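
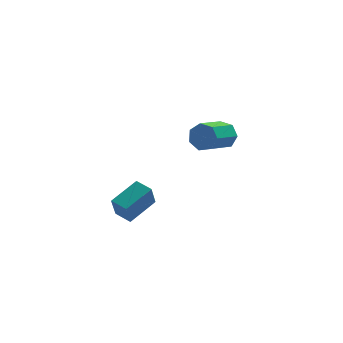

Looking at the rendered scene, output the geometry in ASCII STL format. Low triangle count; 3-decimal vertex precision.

solid 
facet normal -0.734 -0.551 -0.397
outer loop
vertex -3.93 -4.767 0.653
vertex -4.644 -3.972 0.869
vertex -3.655 -4.146 -0.719
endloop
endfacet
facet normal 0.656 -0.729 -0.198
outer loop
vertex -2.196 -3.048 0.071
vertex -3.93 -4.767 0.653
vertex -3.655 -4.146 -0.719
endloop
endfacet
facet normal -0.733 -0.552 -0.396
outer loop
vertex -3.655 -4.146 -0.719
vertex -4.644 -3.972 0.869
vertex -4.37 -3.352 -0.502
endloop
endfacet
facet normal 0.179 0.406 -0.896
outer loop
vertex -4.37 -3.352 -0.502
vertex -2.196 -3.048 0.071
vertex -3.655 -4.146 -0.719
endloop
endfacet
facet normal -0.180 -0.405 0.896
outer loop
vertex -3.93 -4.767 0.653
vertex -3.185 -2.874 1.659
vertex -4.644 -3.972 0.869
endloop
endfacet
facet normal 0.656 -0.729 -0.198
outer loop
vertex -2.47 -3.668 1.442
vertex -3.93 -4.767 0.653
vertex -2.196 -3.048 0.071
endloop
endfacet
facet normal -0.179 -0.406 0.896
outer loop
vertex -2.47 -3.668 1.442
vertex -3.185 -2.874 1.659
vertex -3.93 -4.767 0.653
endloop
endfacet
facet normal -0.656 0.729 0.198
outer loop
vertex -4.644 -3.972 0.869
vertex -3.185 -2.874 1.659
vertex -4.37 -3.352 -0.502
endloop
endfacet
facet normal 0.180 0.405 -0.897
outer loop
vertex -2.91 -2.253 0.287
vertex -2.196 -3.048 0.071
vertex -4.37 -3.352 -0.502
endloop
endfacet
facet normal -0.656 0.729 0.198
outer loop
vertex -4.37 -3.352 -0.502
vertex -3.185 -2.874 1.659
vertex -2.91 -2.253 0.287
endloop
endfacet
facet normal 0.734 0.552 0.396
outer loop
vertex -2.91 -2.253 0.287
vertex -2.47 -3.668 1.442
vertex -2.196 -3.048 0.071
endloop
endfacet
facet normal 0.733 0.552 0.397
outer loop
vertex -3.185 -2.874 1.659
vertex -2.47 -3.668 1.442
vertex -2.91 -2.253 0.287
endloop
endfacet
facet normal 0.659 0.682 -0.319
outer loop
vertex 2.98 3.62 2.128
vertex 2.455 3.739 1.298
vertex 2.369 4.224 2.157
endloop
endfacet
facet normal 0.248 0.205 0.947
outer loop
vertex 2.98 3.62 2.128
vertex 2.369 4.224 2.157
vertex 1.611 2.202 2.793
endloop
endfacet
facet normal 0.247 0.205 0.947
outer loop
vertex 1.611 2.202 2.793
vertex 2.369 4.224 2.157
vertex 1.0 2.806 2.821
endloop
endfacet
facet normal -0.659 -0.681 0.319
outer loop
vertex 1.611 2.202 2.793
vertex 1.0 2.806 2.821
vertex 1.085 2.321 1.962
endloop
endfacet
facet normal 0.658 0.682 -0.319
outer loop
vertex 2.369 4.224 2.157
vertex 2.455 3.739 1.298
vertex 1.823 4.462 1.539
endloop
endfacet
facet normal -0.402 0.677 0.616
outer loop
vertex 2.369 4.224 2.157
vertex 1.823 4.462 1.539
vertex 1.0 2.806 2.821
endloop
endfacet
facet normal -0.402 0.677 0.616
outer loop
vertex 1.0 2.806 2.821
vertex 1.823 4.462 1.539
vertex 0.454 3.044 2.203
endloop
endfacet
facet normal -0.659 -0.681 0.319
outer loop
vertex 1.0 2.806 2.821
vertex 0.454 3.044 2.203
vertex 1.085 2.321 1.962
endloop
endfacet
facet normal 0.658 0.682 -0.319
outer loop
vertex 1.823 4.462 1.539
vertex 2.455 3.739 1.298
vertex 1.752 4.156 0.739
endloop
endfacet
facet normal -0.748 0.639 -0.178
outer loop
vertex 1.823 4.462 1.539
vertex 1.752 4.156 0.739
vertex 0.454 3.044 2.203
endloop
endfacet
facet normal -0.748 0.639 -0.178
outer loop
vertex 0.454 3.044 2.203
vertex 1.752 4.156 0.739
vertex 0.383 2.738 1.403
endloop
endfacet
facet normal -0.659 -0.681 0.319
outer loop
vertex 0.454 3.044 2.203
vertex 0.383 2.738 1.403
vertex 1.085 2.321 1.962
endloop
endfacet
facet normal 0.658 0.682 -0.319
outer loop
vertex 1.752 4.156 0.739
vertex 2.455 3.739 1.298
vertex 2.21 3.536 0.36
endloop
endfacet
facet normal -0.531 0.120 -0.839
outer loop
vertex 1.752 4.156 0.739
vertex 2.21 3.536 0.36
vertex 0.383 2.738 1.403
endloop
endfacet
facet normal -0.531 0.119 -0.839
outer loop
vertex 0.383 2.738 1.403
vertex 2.21 3.536 0.36
vertex 0.841 2.118 1.025
endloop
endfacet
facet normal -0.659 -0.681 0.319
outer loop
vertex 0.383 2.738 1.403
vertex 0.841 2.118 1.025
vertex 1.085 2.321 1.962
endloop
endfacet
facet normal 0.658 0.681 -0.319
outer loop
vertex 2.21 3.536 0.36
vertex 2.455 3.739 1.298
vertex 2.852 3.069 0.687
endloop
endfacet
facet normal 0.086 -0.490 -0.868
outer loop
vertex 2.21 3.536 0.36
vertex 2.852 3.069 0.687
vertex 0.841 2.118 1.025
endloop
endfacet
facet normal 0.086 -0.490 -0.868
outer loop
vertex 0.841 2.118 1.025
vertex 2.852 3.069 0.687
vertex 1.483 1.651 1.352
endloop
endfacet
facet normal -0.658 -0.682 0.319
outer loop
vertex 0.841 2.118 1.025
vertex 1.483 1.651 1.352
vertex 1.085 2.321 1.962
endloop
endfacet
facet normal 0.659 0.681 -0.319
outer loop
vertex 2.852 3.069 0.687
vertex 2.455 3.739 1.298
vertex 3.195 3.106 1.474
endloop
endfacet
facet normal 0.638 -0.730 -0.244
outer loop
vertex 2.852 3.069 0.687
vertex 3.195 3.106 1.474
vertex 1.483 1.651 1.352
endloop
endfacet
facet normal 0.638 -0.730 -0.244
outer loop
vertex 1.483 1.651 1.352
vertex 3.195 3.106 1.474
vertex 1.826 1.688 2.139
endloop
endfacet
facet normal -0.658 -0.682 0.319
outer loop
vertex 1.483 1.651 1.352
vertex 1.826 1.688 2.139
vertex 1.085 2.321 1.962
endloop
endfacet
facet normal 0.659 0.681 -0.319
outer loop
vertex 3.195 3.106 1.474
vertex 2.455 3.739 1.298
vertex 2.98 3.62 2.128
endloop
endfacet
facet normal 0.710 -0.421 0.564
outer loop
vertex 3.195 3.106 1.474
vertex 2.98 3.62 2.128
vertex 1.826 1.688 2.139
endloop
endfacet
facet normal 0.710 -0.421 0.564
outer loop
vertex 1.826 1.688 2.139
vertex 2.98 3.62 2.128
vertex 1.611 2.202 2.793
endloop
endfacet
facet normal -0.658 -0.682 0.319
outer loop
vertex 1.826 1.688 2.139
vertex 1.611 2.202 2.793
vertex 1.085 2.321 1.962
endloop
endfacet

endsolid


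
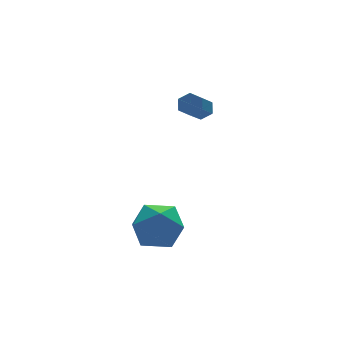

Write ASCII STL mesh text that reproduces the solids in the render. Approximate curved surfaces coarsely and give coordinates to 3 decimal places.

solid 
facet normal -0.617 -0.569 0.544
outer loop
vertex -2.156 -0.847 -2.141
vertex -1.558 -1.882 -2.546
vertex -1.17 -1.299 -1.496
endloop
endfacet
facet normal -0.524 0.070 0.849
outer loop
vertex -2.156 -0.847 -2.141
vertex -1.17 -1.299 -1.496
vertex -1.292 -0.056 -1.673
endloop
endfacet
facet normal -0.728 0.569 0.383
outer loop
vertex -2.156 -0.847 -2.141
vertex -1.292 -0.056 -1.673
vertex -1.756 0.13 -2.832
endloop
endfacet
facet normal -0.948 0.239 -0.211
outer loop
vertex -2.156 -0.847 -2.141
vertex -1.756 0.13 -2.832
vertex -1.92 -0.999 -3.371
endloop
endfacet
facet normal -0.879 -0.464 -0.111
outer loop
vertex -2.156 -0.847 -2.141
vertex -1.92 -0.999 -3.371
vertex -1.558 -1.882 -2.546
endloop
endfacet
facet normal 0.175 0.156 0.972
outer loop
vertex -1.292 -0.056 -1.673
vertex -1.17 -1.299 -1.496
vertex -0.16 -0.601 -1.789
endloop
endfacet
facet normal 0.024 -0.878 0.479
outer loop
vertex -1.17 -1.299 -1.496
vertex -1.558 -1.882 -2.546
vertex -0.324 -1.73 -2.328
endloop
endfacet
facet normal -0.400 -0.708 -0.582
outer loop
vertex -1.558 -1.882 -2.546
vertex -1.92 -0.999 -3.371
vertex -0.788 -1.544 -3.487
endloop
endfacet
facet normal -0.512 0.429 -0.744
outer loop
vertex -1.92 -0.999 -3.371
vertex -1.756 0.13 -2.832
vertex -0.91 -0.301 -3.664
endloop
endfacet
facet normal -0.157 0.963 0.217
outer loop
vertex -1.756 0.13 -2.832
vertex -1.292 -0.056 -1.673
vertex -0.522 0.282 -2.614
endloop
endfacet
facet normal 0.948 -0.239 0.211
outer loop
vertex 0.076 -0.753 -3.019
vertex -0.16 -0.601 -1.789
vertex -0.324 -1.73 -2.328
endloop
endfacet
facet normal 0.728 -0.569 -0.383
outer loop
vertex 0.076 -0.753 -3.019
vertex -0.324 -1.73 -2.328
vertex -0.788 -1.544 -3.487
endloop
endfacet
facet normal 0.524 -0.070 -0.849
outer loop
vertex 0.076 -0.753 -3.019
vertex -0.788 -1.544 -3.487
vertex -0.91 -0.301 -3.664
endloop
endfacet
facet normal 0.617 0.569 -0.544
outer loop
vertex 0.076 -0.753 -3.019
vertex -0.91 -0.301 -3.664
vertex -0.522 0.282 -2.614
endloop
endfacet
facet normal 0.879 0.464 0.111
outer loop
vertex 0.076 -0.753 -3.019
vertex -0.522 0.282 -2.614
vertex -0.16 -0.601 -1.789
endloop
endfacet
facet normal 0.512 -0.429 0.744
outer loop
vertex -0.324 -1.73 -2.328
vertex -0.16 -0.601 -1.789
vertex -1.17 -1.299 -1.496
endloop
endfacet
facet normal 0.157 -0.963 -0.217
outer loop
vertex -0.788 -1.544 -3.487
vertex -0.324 -1.73 -2.328
vertex -1.558 -1.882 -2.546
endloop
endfacet
facet normal -0.175 -0.156 -0.972
outer loop
vertex -0.91 -0.301 -3.664
vertex -0.788 -1.544 -3.487
vertex -1.92 -0.999 -3.371
endloop
endfacet
facet normal -0.024 0.878 -0.479
outer loop
vertex -0.522 0.282 -2.614
vertex -0.91 -0.301 -3.664
vertex -1.756 0.13 -2.832
endloop
endfacet
facet normal 0.400 0.708 0.582
outer loop
vertex -0.16 -0.601 -1.789
vertex -0.522 0.282 -2.614
vertex -1.292 -0.056 -1.673
endloop
endfacet
facet normal 0.580 0.570 -0.583
outer loop
vertex 2.916 1.966 1.587
vertex 2.6 2.441 1.737
vertex 3.072 2.287 2.056
endloop
endfacet
facet normal 0.770 -0.616 0.165
outer loop
vertex 2.916 1.966 1.587
vertex 3.072 2.287 2.056
vertex 1.895 0.964 2.612
endloop
endfacet
facet normal 0.770 -0.616 0.165
outer loop
vertex 1.895 0.964 2.612
vertex 3.072 2.287 2.056
vertex 2.051 1.285 3.082
endloop
endfacet
facet normal -0.580 -0.570 0.582
outer loop
vertex 1.895 0.964 2.612
vertex 2.051 1.285 3.082
vertex 1.58 1.439 2.763
endloop
endfacet
facet normal 0.580 0.570 -0.583
outer loop
vertex 3.072 2.287 2.056
vertex 2.6 2.441 1.737
vertex 2.757 2.762 2.207
endloop
endfacet
facet normal 0.615 0.163 0.771
outer loop
vertex 3.072 2.287 2.056
vertex 2.757 2.762 2.207
vertex 2.051 1.285 3.082
endloop
endfacet
facet normal 0.614 0.164 0.772
outer loop
vertex 2.051 1.285 3.082
vertex 2.757 2.762 2.207
vertex 1.736 1.76 3.232
endloop
endfacet
facet normal -0.581 -0.569 0.582
outer loop
vertex 2.051 1.285 3.082
vertex 1.736 1.76 3.232
vertex 1.58 1.439 2.763
endloop
endfacet
facet normal 0.580 0.570 -0.583
outer loop
vertex 2.757 2.762 2.207
vertex 2.6 2.441 1.737
vertex 2.285 2.916 1.888
endloop
endfacet
facet normal -0.156 0.779 0.607
outer loop
vertex 2.757 2.762 2.207
vertex 2.285 2.916 1.888
vertex 1.736 1.76 3.232
endloop
endfacet
facet normal -0.156 0.779 0.607
outer loop
vertex 1.736 1.76 3.232
vertex 2.285 2.916 1.888
vertex 1.264 1.914 2.913
endloop
endfacet
facet normal -0.580 -0.570 0.583
outer loop
vertex 1.736 1.76 3.232
vertex 1.264 1.914 2.913
vertex 1.58 1.439 2.763
endloop
endfacet
facet normal 0.580 0.570 -0.582
outer loop
vertex 2.285 2.916 1.888
vertex 2.6 2.441 1.737
vertex 2.129 2.595 1.418
endloop
endfacet
facet normal -0.770 0.616 -0.165
outer loop
vertex 2.285 2.916 1.888
vertex 2.129 2.595 1.418
vertex 1.264 1.914 2.913
endloop
endfacet
facet normal -0.770 0.616 -0.165
outer loop
vertex 1.264 1.914 2.913
vertex 2.129 2.595 1.418
vertex 1.108 1.593 2.444
endloop
endfacet
facet normal -0.580 -0.570 0.583
outer loop
vertex 1.264 1.914 2.913
vertex 1.108 1.593 2.444
vertex 1.58 1.439 2.763
endloop
endfacet
facet normal 0.581 0.569 -0.582
outer loop
vertex 2.129 2.595 1.418
vertex 2.6 2.441 1.737
vertex 2.444 2.12 1.268
endloop
endfacet
facet normal -0.615 -0.164 -0.772
outer loop
vertex 2.129 2.595 1.418
vertex 2.444 2.12 1.268
vertex 1.108 1.593 2.444
endloop
endfacet
facet normal -0.615 -0.163 -0.772
outer loop
vertex 1.108 1.593 2.444
vertex 2.444 2.12 1.268
vertex 1.423 1.118 2.293
endloop
endfacet
facet normal -0.580 -0.570 0.583
outer loop
vertex 1.108 1.593 2.444
vertex 1.423 1.118 2.293
vertex 1.58 1.439 2.763
endloop
endfacet
facet normal 0.580 0.570 -0.583
outer loop
vertex 2.444 2.12 1.268
vertex 2.6 2.441 1.737
vertex 2.916 1.966 1.587
endloop
endfacet
facet normal 0.156 -0.779 -0.607
outer loop
vertex 2.444 2.12 1.268
vertex 2.916 1.966 1.587
vertex 1.423 1.118 2.293
endloop
endfacet
facet normal 0.156 -0.779 -0.607
outer loop
vertex 1.423 1.118 2.293
vertex 2.916 1.966 1.587
vertex 1.895 0.964 2.612
endloop
endfacet
facet normal -0.580 -0.570 0.583
outer loop
vertex 1.423 1.118 2.293
vertex 1.895 0.964 2.612
vertex 1.58 1.439 2.763
endloop
endfacet

endsolid


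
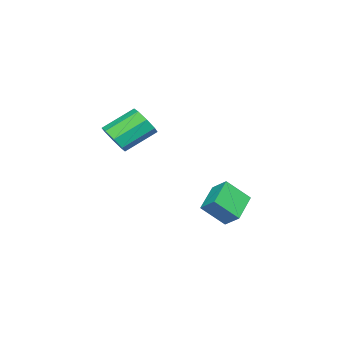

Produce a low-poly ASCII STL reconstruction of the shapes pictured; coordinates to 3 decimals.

solid 
facet normal 0.651 -0.531 -0.542
outer loop
vertex 4.371 -4.095 4.168
vertex 3.831 -3.992 3.418
vertex 4.534 -3.513 3.793
endloop
endfacet
facet normal 0.724 0.219 0.654
outer loop
vertex 4.371 -4.095 4.168
vertex 4.534 -3.513 3.793
vertex 3.07 -3.03 5.252
endloop
endfacet
facet normal 0.724 0.220 0.654
outer loop
vertex 3.07 -3.03 5.252
vertex 4.534 -3.513 3.793
vertex 3.233 -2.448 4.876
endloop
endfacet
facet normal -0.651 0.532 0.542
outer loop
vertex 3.07 -3.03 5.252
vertex 3.233 -2.448 4.876
vertex 2.529 -2.928 4.502
endloop
endfacet
facet normal 0.651 -0.532 -0.542
outer loop
vertex 4.534 -3.513 3.793
vertex 3.831 -3.992 3.418
vertex 4.285 -3.212 3.198
endloop
endfacet
facet normal 0.674 0.733 0.089
outer loop
vertex 4.534 -3.513 3.793
vertex 4.285 -3.212 3.198
vertex 3.233 -2.448 4.876
endloop
endfacet
facet normal 0.674 0.733 0.089
outer loop
vertex 3.233 -2.448 4.876
vertex 4.285 -3.212 3.198
vertex 2.984 -2.147 4.281
endloop
endfacet
facet normal -0.651 0.532 0.542
outer loop
vertex 3.233 -2.448 4.876
vertex 2.984 -2.147 4.281
vertex 2.529 -2.928 4.502
endloop
endfacet
facet normal 0.651 -0.532 -0.542
outer loop
vertex 4.285 -3.212 3.198
vertex 3.831 -3.992 3.418
vertex 3.77 -3.368 2.732
endloop
endfacet
facet normal 0.230 0.818 -0.528
outer loop
vertex 4.285 -3.212 3.198
vertex 3.77 -3.368 2.732
vertex 2.984 -2.147 4.281
endloop
endfacet
facet normal 0.230 0.818 -0.528
outer loop
vertex 2.984 -2.147 4.281
vertex 3.77 -3.368 2.732
vertex 2.469 -2.303 3.815
endloop
endfacet
facet normal -0.651 0.532 0.541
outer loop
vertex 2.984 -2.147 4.281
vertex 2.469 -2.303 3.815
vertex 2.529 -2.928 4.502
endloop
endfacet
facet normal 0.651 -0.532 -0.542
outer loop
vertex 3.77 -3.368 2.732
vertex 3.831 -3.992 3.418
vertex 3.29 -3.89 2.668
endloop
endfacet
facet normal -0.349 0.424 -0.836
outer loop
vertex 3.77 -3.368 2.732
vertex 3.29 -3.89 2.668
vertex 2.469 -2.303 3.815
endloop
endfacet
facet normal -0.350 0.423 -0.836
outer loop
vertex 2.469 -2.303 3.815
vertex 3.29 -3.89 2.668
vertex 1.989 -2.825 3.752
endloop
endfacet
facet normal -0.650 0.533 0.541
outer loop
vertex 2.469 -2.303 3.815
vertex 1.989 -2.825 3.752
vertex 2.529 -2.928 4.502
endloop
endfacet
facet normal 0.651 -0.532 -0.542
outer loop
vertex 3.29 -3.89 2.668
vertex 3.831 -3.992 3.418
vertex 3.127 -4.472 3.044
endloop
endfacet
facet normal -0.724 -0.219 -0.654
outer loop
vertex 3.29 -3.89 2.668
vertex 3.127 -4.472 3.044
vertex 1.989 -2.825 3.752
endloop
endfacet
facet normal -0.724 -0.219 -0.654
outer loop
vertex 1.989 -2.825 3.752
vertex 3.127 -4.472 3.044
vertex 1.826 -3.407 4.127
endloop
endfacet
facet normal -0.651 0.531 0.542
outer loop
vertex 1.989 -2.825 3.752
vertex 1.826 -3.407 4.127
vertex 2.529 -2.928 4.502
endloop
endfacet
facet normal 0.651 -0.532 -0.542
outer loop
vertex 3.127 -4.472 3.044
vertex 3.831 -3.992 3.418
vertex 3.376 -4.773 3.639
endloop
endfacet
facet normal -0.674 -0.733 -0.089
outer loop
vertex 3.127 -4.472 3.044
vertex 3.376 -4.773 3.639
vertex 1.826 -3.407 4.127
endloop
endfacet
facet normal -0.674 -0.733 -0.089
outer loop
vertex 1.826 -3.407 4.127
vertex 3.376 -4.773 3.639
vertex 2.075 -3.708 4.722
endloop
endfacet
facet normal -0.651 0.532 0.542
outer loop
vertex 1.826 -3.407 4.127
vertex 2.075 -3.708 4.722
vertex 2.529 -2.928 4.502
endloop
endfacet
facet normal 0.651 -0.532 -0.541
outer loop
vertex 3.376 -4.773 3.639
vertex 3.831 -3.992 3.418
vertex 3.891 -4.617 4.105
endloop
endfacet
facet normal -0.230 -0.818 0.528
outer loop
vertex 3.376 -4.773 3.639
vertex 3.891 -4.617 4.105
vertex 2.075 -3.708 4.722
endloop
endfacet
facet normal -0.230 -0.818 0.528
outer loop
vertex 2.075 -3.708 4.722
vertex 3.891 -4.617 4.105
vertex 2.59 -3.552 5.188
endloop
endfacet
facet normal -0.651 0.532 0.542
outer loop
vertex 2.075 -3.708 4.722
vertex 2.59 -3.552 5.188
vertex 2.529 -2.928 4.502
endloop
endfacet
facet normal 0.650 -0.533 -0.541
outer loop
vertex 3.891 -4.617 4.105
vertex 3.831 -3.992 3.418
vertex 4.371 -4.095 4.168
endloop
endfacet
facet normal 0.350 -0.423 0.836
outer loop
vertex 3.891 -4.617 4.105
vertex 4.371 -4.095 4.168
vertex 2.59 -3.552 5.188
endloop
endfacet
facet normal 0.349 -0.424 0.836
outer loop
vertex 2.59 -3.552 5.188
vertex 4.371 -4.095 4.168
vertex 3.07 -3.03 5.252
endloop
endfacet
facet normal -0.651 0.532 0.542
outer loop
vertex 2.59 -3.552 5.188
vertex 3.07 -3.03 5.252
vertex 2.529 -2.928 4.502
endloop
endfacet
facet normal -0.914 -0.136 0.383
outer loop
vertex -0.966 -0.318 -0.459
vertex -1.619 0.747 -1.641
vertex -1.13 -1.2 -1.163
endloop
endfacet
facet normal 0.380 -0.619 0.687
outer loop
vertex 0.579 -0.947 -1.879
vertex -0.966 -0.318 -0.459
vertex -1.13 -1.2 -1.163
endloop
endfacet
facet normal -0.914 -0.136 0.383
outer loop
vertex -1.13 -1.2 -1.163
vertex -1.619 0.747 -1.641
vertex -1.783 -0.135 -2.345
endloop
endfacet
facet normal -0.144 -0.773 -0.617
outer loop
vertex -1.783 -0.135 -2.345
vertex 0.579 -0.947 -1.879
vertex -1.13 -1.2 -1.163
endloop
endfacet
facet normal 0.144 0.773 0.617
outer loop
vertex -0.966 -0.318 -0.459
vertex 0.09 1.0 -2.357
vertex -1.619 0.747 -1.641
endloop
endfacet
facet normal 0.380 -0.619 0.687
outer loop
vertex 0.743 -0.065 -1.175
vertex -0.966 -0.318 -0.459
vertex 0.579 -0.947 -1.879
endloop
endfacet
facet normal 0.144 0.773 0.617
outer loop
vertex 0.743 -0.065 -1.175
vertex 0.09 1.0 -2.357
vertex -0.966 -0.318 -0.459
endloop
endfacet
facet normal -0.380 0.619 -0.687
outer loop
vertex -1.619 0.747 -1.641
vertex 0.09 1.0 -2.357
vertex -1.783 -0.135 -2.345
endloop
endfacet
facet normal -0.144 -0.773 -0.617
outer loop
vertex -0.074 0.118 -3.061
vertex 0.579 -0.947 -1.879
vertex -1.783 -0.135 -2.345
endloop
endfacet
facet normal -0.380 0.619 -0.687
outer loop
vertex -1.783 -0.135 -2.345
vertex 0.09 1.0 -2.357
vertex -0.074 0.118 -3.061
endloop
endfacet
facet normal 0.914 0.136 -0.383
outer loop
vertex -0.074 0.118 -3.061
vertex 0.743 -0.065 -1.175
vertex 0.579 -0.947 -1.879
endloop
endfacet
facet normal 0.914 0.136 -0.383
outer loop
vertex 0.09 1.0 -2.357
vertex 0.743 -0.065 -1.175
vertex -0.074 0.118 -3.061
endloop
endfacet

endsolid


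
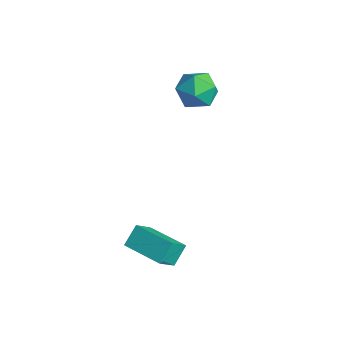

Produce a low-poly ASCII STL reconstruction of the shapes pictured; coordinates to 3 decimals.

solid 
facet normal 0.250 0.918 0.309
outer loop
vertex -3.228 4.417 1.612
vertex -3.833 4.263 2.56
vertex -2.735 3.973 2.533
endloop
endfacet
facet normal 0.763 0.638 -0.101
outer loop
vertex -3.228 4.417 1.612
vertex -2.735 3.973 2.533
vertex -2.511 3.543 1.506
endloop
endfacet
facet normal 0.477 0.481 -0.735
outer loop
vertex -3.228 4.417 1.612
vertex -2.511 3.543 1.506
vertex -3.47 3.567 0.899
endloop
endfacet
facet normal -0.211 0.663 -0.718
outer loop
vertex -3.228 4.417 1.612
vertex -3.47 3.567 0.899
vertex -4.287 4.012 1.55
endloop
endfacet
facet normal -0.352 0.933 -0.073
outer loop
vertex -3.228 4.417 1.612
vertex -4.287 4.012 1.55
vertex -3.833 4.263 2.56
endloop
endfacet
facet normal 0.979 0.028 0.202
outer loop
vertex -2.511 3.543 1.506
vertex -2.735 3.973 2.533
vertex -2.673 2.848 2.39
endloop
endfacet
facet normal 0.148 0.481 0.864
outer loop
vertex -2.735 3.973 2.533
vertex -3.833 4.263 2.56
vertex -3.49 3.293 3.041
endloop
endfacet
facet normal -0.827 0.506 0.246
outer loop
vertex -3.833 4.263 2.56
vertex -4.287 4.012 1.55
vertex -4.449 3.317 2.434
endloop
endfacet
facet normal -0.599 0.068 -0.798
outer loop
vertex -4.287 4.012 1.55
vertex -3.47 3.567 0.899
vertex -4.225 2.887 1.407
endloop
endfacet
facet normal 0.517 -0.227 -0.826
outer loop
vertex -3.47 3.567 0.899
vertex -2.511 3.543 1.506
vertex -3.127 2.597 1.38
endloop
endfacet
facet normal 0.211 -0.663 0.718
outer loop
vertex -3.732 2.443 2.328
vertex -2.673 2.848 2.39
vertex -3.49 3.293 3.041
endloop
endfacet
facet normal -0.477 -0.481 0.735
outer loop
vertex -3.732 2.443 2.328
vertex -3.49 3.293 3.041
vertex -4.449 3.317 2.434
endloop
endfacet
facet normal -0.763 -0.638 0.101
outer loop
vertex -3.732 2.443 2.328
vertex -4.449 3.317 2.434
vertex -4.225 2.887 1.407
endloop
endfacet
facet normal -0.250 -0.918 -0.309
outer loop
vertex -3.732 2.443 2.328
vertex -4.225 2.887 1.407
vertex -3.127 2.597 1.38
endloop
endfacet
facet normal 0.352 -0.933 0.073
outer loop
vertex -3.732 2.443 2.328
vertex -3.127 2.597 1.38
vertex -2.673 2.848 2.39
endloop
endfacet
facet normal 0.599 -0.068 0.798
outer loop
vertex -3.49 3.293 3.041
vertex -2.673 2.848 2.39
vertex -2.735 3.973 2.533
endloop
endfacet
facet normal -0.517 0.227 0.826
outer loop
vertex -4.449 3.317 2.434
vertex -3.49 3.293 3.041
vertex -3.833 4.263 2.56
endloop
endfacet
facet normal -0.979 -0.028 -0.202
outer loop
vertex -4.225 2.887 1.407
vertex -4.449 3.317 2.434
vertex -4.287 4.012 1.55
endloop
endfacet
facet normal -0.148 -0.481 -0.864
outer loop
vertex -3.127 2.597 1.38
vertex -4.225 2.887 1.407
vertex -3.47 3.567 0.899
endloop
endfacet
facet normal 0.827 -0.506 -0.246
outer loop
vertex -2.673 2.848 2.39
vertex -3.127 2.597 1.38
vertex -2.511 3.543 1.506
endloop
endfacet
facet normal -0.937 -0.349 0.013
outer loop
vertex 1.068 -3.01 -2.371
vertex 0.796 -2.25 -1.566
vertex 0.708 -2.08 -3.369
endloop
endfacet
facet normal 0.238 -0.666 -0.707
outer loop
vertex 2.564 -1.39 -3.394
vertex 1.068 -3.01 -2.371
vertex 0.708 -2.08 -3.369
endloop
endfacet
facet normal -0.937 -0.348 0.013
outer loop
vertex 0.708 -2.08 -3.369
vertex 0.796 -2.25 -1.566
vertex 0.437 -1.32 -2.563
endloop
endfacet
facet normal -0.255 0.659 -0.707
outer loop
vertex 0.437 -1.32 -2.563
vertex 2.564 -1.39 -3.394
vertex 0.708 -2.08 -3.369
endloop
endfacet
facet normal 0.254 -0.659 0.708
outer loop
vertex 1.068 -3.01 -2.371
vertex 2.652 -1.56 -1.591
vertex 0.796 -2.25 -1.566
endloop
endfacet
facet normal 0.238 -0.666 -0.707
outer loop
vertex 2.923 -2.32 -2.397
vertex 1.068 -3.01 -2.371
vertex 2.564 -1.39 -3.394
endloop
endfacet
facet normal 0.255 -0.659 0.707
outer loop
vertex 2.923 -2.32 -2.397
vertex 2.652 -1.56 -1.591
vertex 1.068 -3.01 -2.371
endloop
endfacet
facet normal -0.238 0.666 0.707
outer loop
vertex 0.796 -2.25 -1.566
vertex 2.652 -1.56 -1.591
vertex 0.437 -1.32 -2.563
endloop
endfacet
facet normal -0.255 0.659 -0.708
outer loop
vertex 2.292 -0.63 -2.589
vertex 2.564 -1.39 -3.394
vertex 0.437 -1.32 -2.563
endloop
endfacet
facet normal -0.238 0.666 0.707
outer loop
vertex 0.437 -1.32 -2.563
vertex 2.652 -1.56 -1.591
vertex 2.292 -0.63 -2.589
endloop
endfacet
facet normal 0.937 0.349 -0.012
outer loop
vertex 2.292 -0.63 -2.589
vertex 2.923 -2.32 -2.397
vertex 2.564 -1.39 -3.394
endloop
endfacet
facet normal 0.937 0.348 -0.013
outer loop
vertex 2.652 -1.56 -1.591
vertex 2.923 -2.32 -2.397
vertex 2.292 -0.63 -2.589
endloop
endfacet

endsolid


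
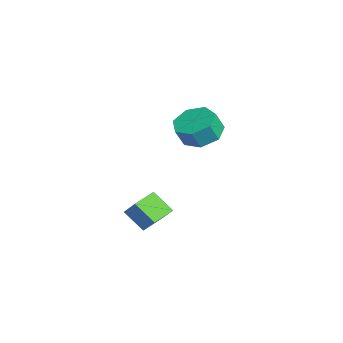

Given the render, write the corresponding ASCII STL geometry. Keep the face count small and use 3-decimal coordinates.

solid 
facet normal -0.176 0.417 -0.892
outer loop
vertex -2.014 0.753 -2.418
vertex -2.991 1.088 -2.068
vertex -2.035 1.608 -2.014
endloop
endfacet
facet normal 0.984 0.095 -0.150
outer loop
vertex -2.014 0.753 -2.418
vertex -2.035 1.608 -2.014
vertex -1.813 0.278 -1.402
endloop
endfacet
facet normal 0.984 0.095 -0.151
outer loop
vertex -1.813 0.278 -1.402
vertex -2.035 1.608 -2.014
vertex -1.833 1.133 -0.998
endloop
endfacet
facet normal 0.177 -0.417 0.891
outer loop
vertex -1.813 0.278 -1.402
vertex -1.833 1.133 -0.998
vertex -2.789 0.612 -1.052
endloop
endfacet
facet normal -0.176 0.417 -0.892
outer loop
vertex -2.035 1.608 -2.014
vertex -2.991 1.088 -2.068
vertex -2.775 2.071 -1.651
endloop
endfacet
facet normal 0.597 0.766 0.239
outer loop
vertex -2.035 1.608 -2.014
vertex -2.775 2.071 -1.651
vertex -1.833 1.133 -0.998
endloop
endfacet
facet normal 0.597 0.766 0.239
outer loop
vertex -1.833 1.133 -0.998
vertex -2.775 2.071 -1.651
vertex -2.573 1.596 -0.635
endloop
endfacet
facet normal 0.177 -0.417 0.892
outer loop
vertex -1.833 1.133 -0.998
vertex -2.573 1.596 -0.635
vertex -2.789 0.612 -1.052
endloop
endfacet
facet normal -0.176 0.417 -0.892
outer loop
vertex -2.775 2.071 -1.651
vertex -2.991 1.088 -2.068
vertex -3.678 1.794 -1.602
endloop
endfacet
facet normal -0.240 0.860 0.450
outer loop
vertex -2.775 2.071 -1.651
vertex -3.678 1.794 -1.602
vertex -2.573 1.596 -0.635
endloop
endfacet
facet normal -0.240 0.860 0.450
outer loop
vertex -2.573 1.596 -0.635
vertex -3.678 1.794 -1.602
vertex -3.476 1.318 -0.585
endloop
endfacet
facet normal 0.178 -0.417 0.891
outer loop
vertex -2.573 1.596 -0.635
vertex -3.476 1.318 -0.585
vertex -2.789 0.612 -1.052
endloop
endfacet
facet normal -0.177 0.417 -0.892
outer loop
vertex -3.678 1.794 -1.602
vertex -2.991 1.088 -2.068
vertex -4.063 0.984 -1.904
endloop
endfacet
facet normal -0.896 0.306 0.321
outer loop
vertex -3.678 1.794 -1.602
vertex -4.063 0.984 -1.904
vertex -3.476 1.318 -0.585
endloop
endfacet
facet normal -0.896 0.308 0.321
outer loop
vertex -3.476 1.318 -0.585
vertex -4.063 0.984 -1.904
vertex -3.862 0.509 -0.887
endloop
endfacet
facet normal 0.177 -0.417 0.891
outer loop
vertex -3.476 1.318 -0.585
vertex -3.862 0.509 -0.887
vertex -2.789 0.612 -1.052
endloop
endfacet
facet normal -0.177 0.417 -0.891
outer loop
vertex -4.063 0.984 -1.904
vertex -2.991 1.088 -2.068
vertex -3.641 0.253 -2.33
endloop
endfacet
facet normal -0.877 -0.477 -0.050
outer loop
vertex -4.063 0.984 -1.904
vertex -3.641 0.253 -2.33
vertex -3.862 0.509 -0.887
endloop
endfacet
facet normal -0.877 -0.477 -0.050
outer loop
vertex -3.862 0.509 -0.887
vertex -3.641 0.253 -2.33
vertex -3.44 -0.222 -1.313
endloop
endfacet
facet normal 0.177 -0.417 0.891
outer loop
vertex -3.862 0.509 -0.887
vertex -3.44 -0.222 -1.313
vertex -2.789 0.612 -1.052
endloop
endfacet
facet normal -0.177 0.417 -0.891
outer loop
vertex -3.641 0.253 -2.33
vertex -2.991 1.088 -2.068
vertex -2.729 0.15 -2.559
endloop
endfacet
facet normal -0.198 -0.903 -0.382
outer loop
vertex -3.641 0.253 -2.33
vertex -2.729 0.15 -2.559
vertex -3.44 -0.222 -1.313
endloop
endfacet
facet normal -0.198 -0.903 -0.382
outer loop
vertex -3.44 -0.222 -1.313
vertex -2.729 0.15 -2.559
vertex -2.528 -0.325 -1.542
endloop
endfacet
facet normal 0.177 -0.417 0.892
outer loop
vertex -3.44 -0.222 -1.313
vertex -2.528 -0.325 -1.542
vertex -2.789 0.612 -1.052
endloop
endfacet
facet normal -0.176 0.417 -0.891
outer loop
vertex -2.729 0.15 -2.559
vertex -2.991 1.088 -2.068
vertex -2.014 0.753 -2.418
endloop
endfacet
facet normal 0.631 -0.648 -0.427
outer loop
vertex -2.729 0.15 -2.559
vertex -2.014 0.753 -2.418
vertex -2.528 -0.325 -1.542
endloop
endfacet
facet normal 0.630 -0.648 -0.428
outer loop
vertex -2.528 -0.325 -1.542
vertex -2.014 0.753 -2.418
vertex -1.813 0.278 -1.402
endloop
endfacet
facet normal 0.177 -0.417 0.892
outer loop
vertex -2.528 -0.325 -1.542
vertex -1.813 0.278 -1.402
vertex -2.789 0.612 -1.052
endloop
endfacet
facet normal -0.544 -0.537 0.645
outer loop
vertex 2.723 -3.31 -2.884
vertex 1.963 -2.322 -2.703
vertex 2.064 -3.661 -3.732
endloop
endfacet
facet normal 0.603 -0.785 -0.144
outer loop
vertex 2.777 -2.958 -4.577
vertex 2.723 -3.31 -2.884
vertex 2.064 -3.661 -3.732
endloop
endfacet
facet normal -0.544 -0.537 0.645
outer loop
vertex 2.064 -3.661 -3.732
vertex 1.963 -2.322 -2.703
vertex 1.304 -2.673 -3.551
endloop
endfacet
facet normal -0.583 -0.311 -0.751
outer loop
vertex 1.304 -2.673 -3.551
vertex 2.777 -2.958 -4.577
vertex 2.064 -3.661 -3.732
endloop
endfacet
facet normal 0.583 0.311 0.751
outer loop
vertex 2.723 -3.31 -2.884
vertex 2.676 -1.619 -3.548
vertex 1.963 -2.322 -2.703
endloop
endfacet
facet normal 0.603 -0.785 -0.144
outer loop
vertex 3.436 -2.607 -3.729
vertex 2.723 -3.31 -2.884
vertex 2.777 -2.958 -4.577
endloop
endfacet
facet normal 0.583 0.311 0.751
outer loop
vertex 3.436 -2.607 -3.729
vertex 2.676 -1.619 -3.548
vertex 2.723 -3.31 -2.884
endloop
endfacet
facet normal -0.603 0.785 0.144
outer loop
vertex 1.963 -2.322 -2.703
vertex 2.676 -1.619 -3.548
vertex 1.304 -2.673 -3.551
endloop
endfacet
facet normal -0.583 -0.311 -0.751
outer loop
vertex 2.017 -1.97 -4.396
vertex 2.777 -2.958 -4.577
vertex 1.304 -2.673 -3.551
endloop
endfacet
facet normal -0.603 0.785 0.144
outer loop
vertex 1.304 -2.673 -3.551
vertex 2.676 -1.619 -3.548
vertex 2.017 -1.97 -4.396
endloop
endfacet
facet normal 0.544 0.537 -0.645
outer loop
vertex 2.017 -1.97 -4.396
vertex 3.436 -2.607 -3.729
vertex 2.777 -2.958 -4.577
endloop
endfacet
facet normal 0.544 0.537 -0.645
outer loop
vertex 2.676 -1.619 -3.548
vertex 3.436 -2.607 -3.729
vertex 2.017 -1.97 -4.396
endloop
endfacet

endsolid


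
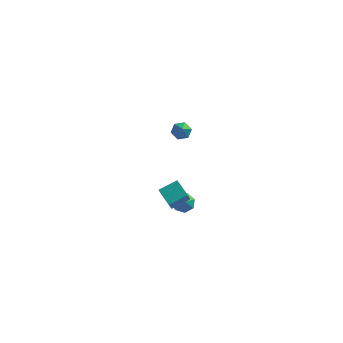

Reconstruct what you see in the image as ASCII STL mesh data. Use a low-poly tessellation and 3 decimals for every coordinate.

solid 
facet normal -0.192 0.639 -0.745
outer loop
vertex 1.449 2.671 -4.547
vertex 0.845 2.796 -4.284
vertex 1.425 3.109 -4.165
endloop
endfacet
facet normal 0.970 -0.127 0.206
outer loop
vertex 1.449 2.671 -4.547
vertex 1.425 3.109 -4.165
vertex 1.095 1.964 -3.316
endloop
endfacet
facet normal -0.193 0.640 -0.744
outer loop
vertex 1.425 3.109 -4.165
vertex 0.845 2.796 -4.284
vertex 0.965 3.311 -3.872
endloop
endfacet
facet normal 0.608 0.352 0.712
outer loop
vertex 1.425 3.109 -4.165
vertex 0.965 3.311 -3.872
vertex 1.095 1.964 -3.316
endloop
endfacet
facet normal -0.193 0.640 -0.744
outer loop
vertex 0.965 3.311 -3.872
vertex 0.845 2.796 -4.284
vertex 0.414 3.124 -3.89
endloop
endfacet
facet normal -0.154 0.364 0.919
outer loop
vertex 0.965 3.311 -3.872
vertex 0.414 3.124 -3.89
vertex 1.095 1.964 -3.316
endloop
endfacet
facet normal -0.193 0.640 -0.744
outer loop
vertex 0.414 3.124 -3.89
vertex 0.845 2.796 -4.284
vertex 0.188 2.691 -4.204
endloop
endfacet
facet normal -0.736 -0.101 0.669
outer loop
vertex 0.414 3.124 -3.89
vertex 0.188 2.691 -4.204
vertex 1.095 1.964 -3.316
endloop
endfacet
facet normal -0.193 0.639 -0.745
outer loop
vertex 0.188 2.691 -4.204
vertex 0.845 2.796 -4.284
vertex 0.457 2.336 -4.578
endloop
endfacet
facet normal -0.704 -0.693 0.152
outer loop
vertex 0.188 2.691 -4.204
vertex 0.457 2.336 -4.578
vertex 1.095 1.964 -3.316
endloop
endfacet
facet normal -0.193 0.639 -0.745
outer loop
vertex 0.457 2.336 -4.578
vertex 0.845 2.796 -4.284
vertex 1.018 2.327 -4.731
endloop
endfacet
facet normal -0.082 -0.966 -0.243
outer loop
vertex 0.457 2.336 -4.578
vertex 1.018 2.327 -4.731
vertex 1.095 1.964 -3.316
endloop
endfacet
facet normal -0.192 0.639 -0.745
outer loop
vertex 1.018 2.327 -4.731
vertex 0.845 2.796 -4.284
vertex 1.449 2.671 -4.547
endloop
endfacet
facet normal 0.664 -0.715 -0.219
outer loop
vertex 1.018 2.327 -4.731
vertex 1.449 2.671 -4.547
vertex 1.095 1.964 -3.316
endloop
endfacet
facet normal -0.760 -0.551 -0.346
outer loop
vertex 0.494 0.534 -2.225
vertex -0.254 1.274 -1.761
vertex 0.494 1.22 -3.318
endloop
endfacet
facet normal 0.650 -0.644 -0.404
outer loop
vertex 1.414 1.886 -2.899
vertex 0.494 0.534 -2.225
vertex 0.494 1.22 -3.318
endloop
endfacet
facet normal -0.760 -0.550 -0.346
outer loop
vertex 0.494 1.22 -3.318
vertex -0.254 1.274 -1.761
vertex -0.253 1.96 -2.853
endloop
endfacet
facet normal 0.000 0.532 -0.847
outer loop
vertex -0.253 1.96 -2.853
vertex 1.414 1.886 -2.899
vertex 0.494 1.22 -3.318
endloop
endfacet
facet normal -0.001 -0.532 0.847
outer loop
vertex 0.494 0.534 -2.225
vertex 0.666 1.94 -1.342
vertex -0.254 1.274 -1.761
endloop
endfacet
facet normal 0.650 -0.644 -0.404
outer loop
vertex 1.413 1.2 -1.807
vertex 0.494 0.534 -2.225
vertex 1.414 1.886 -2.899
endloop
endfacet
facet normal 0.000 -0.532 0.847
outer loop
vertex 1.413 1.2 -1.807
vertex 0.666 1.94 -1.342
vertex 0.494 0.534 -2.225
endloop
endfacet
facet normal -0.650 0.644 0.404
outer loop
vertex -0.254 1.274 -1.761
vertex 0.666 1.94 -1.342
vertex -0.253 1.96 -2.853
endloop
endfacet
facet normal 0.000 0.531 -0.847
outer loop
vertex 0.666 2.626 -2.435
vertex 1.414 1.886 -2.899
vertex -0.253 1.96 -2.853
endloop
endfacet
facet normal -0.650 0.644 0.404
outer loop
vertex -0.253 1.96 -2.853
vertex 0.666 1.94 -1.342
vertex 0.666 2.626 -2.435
endloop
endfacet
facet normal 0.760 0.550 0.347
outer loop
vertex 0.666 2.626 -2.435
vertex 1.413 1.2 -1.807
vertex 1.414 1.886 -2.899
endloop
endfacet
facet normal 0.760 0.550 0.345
outer loop
vertex 0.666 1.94 -1.342
vertex 1.413 1.2 -1.807
vertex 0.666 2.626 -2.435
endloop
endfacet
facet normal -0.170 0.642 -0.747
outer loop
vertex 1.455 2.005 3.425
vertex 0.916 1.798 3.37
vertex 1.02 2.242 3.728
endloop
endfacet
facet normal 0.662 0.423 0.619
outer loop
vertex 1.455 2.005 3.425
vertex 1.02 2.242 3.728
vertex 1.184 0.782 4.55
endloop
endfacet
facet normal -0.169 0.642 -0.748
outer loop
vertex 1.02 2.242 3.728
vertex 0.916 1.798 3.37
vertex 0.481 2.035 3.672
endloop
endfacet
facet normal -0.262 0.451 0.853
outer loop
vertex 1.02 2.242 3.728
vertex 0.481 2.035 3.672
vertex 1.184 0.782 4.55
endloop
endfacet
facet normal -0.169 0.642 -0.748
outer loop
vertex 0.481 2.035 3.672
vertex 0.916 1.798 3.37
vertex 0.377 1.591 3.314
endloop
endfacet
facet normal -0.872 -0.167 0.460
outer loop
vertex 0.481 2.035 3.672
vertex 0.377 1.591 3.314
vertex 1.184 0.782 4.55
endloop
endfacet
facet normal -0.169 0.643 -0.747
outer loop
vertex 0.377 1.591 3.314
vertex 0.916 1.798 3.37
vertex 0.811 1.354 3.012
endloop
endfacet
facet normal -0.559 -0.812 -0.166
outer loop
vertex 0.377 1.591 3.314
vertex 0.811 1.354 3.012
vertex 1.184 0.782 4.55
endloop
endfacet
facet normal -0.171 0.643 -0.747
outer loop
vertex 0.811 1.354 3.012
vertex 0.916 1.798 3.37
vertex 1.35 1.561 3.067
endloop
endfacet
facet normal 0.364 -0.841 -0.401
outer loop
vertex 0.811 1.354 3.012
vertex 1.35 1.561 3.067
vertex 1.184 0.782 4.55
endloop
endfacet
facet normal -0.171 0.643 -0.747
outer loop
vertex 1.35 1.561 3.067
vertex 0.916 1.798 3.37
vertex 1.455 2.005 3.425
endloop
endfacet
facet normal 0.975 -0.224 -0.008
outer loop
vertex 1.35 1.561 3.067
vertex 1.455 2.005 3.425
vertex 1.184 0.782 4.55
endloop
endfacet

endsolid


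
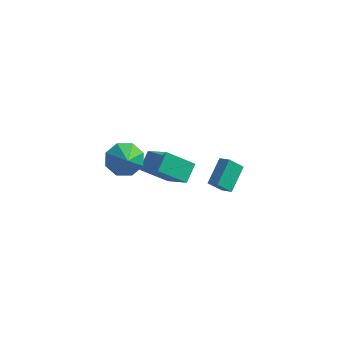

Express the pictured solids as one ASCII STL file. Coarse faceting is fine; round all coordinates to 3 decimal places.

solid 
facet normal -0.535 -0.457 0.711
outer loop
vertex 3.702 4.302 -1.598
vertex 2.975 4.56 -1.979
vertex 3.683 2.752 -2.608
endloop
endfacet
facet normal 0.845 -0.299 0.444
outer loop
vertex 4.325 3.3 -3.461
vertex 3.702 4.302 -1.598
vertex 3.683 2.752 -2.608
endloop
endfacet
facet normal -0.535 -0.457 0.711
outer loop
vertex 3.683 2.752 -2.608
vertex 2.975 4.56 -1.979
vertex 2.956 3.01 -2.989
endloop
endfacet
facet normal -0.011 -0.838 -0.546
outer loop
vertex 2.956 3.01 -2.989
vertex 4.325 3.3 -3.461
vertex 3.683 2.752 -2.608
endloop
endfacet
facet normal 0.011 0.838 0.546
outer loop
vertex 3.702 4.302 -1.598
vertex 3.617 5.108 -2.832
vertex 2.975 4.56 -1.979
endloop
endfacet
facet normal 0.845 -0.299 0.444
outer loop
vertex 4.344 4.85 -2.451
vertex 3.702 4.302 -1.598
vertex 4.325 3.3 -3.461
endloop
endfacet
facet normal 0.011 0.838 0.546
outer loop
vertex 4.344 4.85 -2.451
vertex 3.617 5.108 -2.832
vertex 3.702 4.302 -1.598
endloop
endfacet
facet normal -0.845 0.299 -0.444
outer loop
vertex 2.975 4.56 -1.979
vertex 3.617 5.108 -2.832
vertex 2.956 3.01 -2.989
endloop
endfacet
facet normal -0.011 -0.838 -0.546
outer loop
vertex 3.598 3.558 -3.842
vertex 4.325 3.3 -3.461
vertex 2.956 3.01 -2.989
endloop
endfacet
facet normal -0.845 0.299 -0.444
outer loop
vertex 2.956 3.01 -2.989
vertex 3.617 5.108 -2.832
vertex 3.598 3.558 -3.842
endloop
endfacet
facet normal 0.535 0.457 -0.711
outer loop
vertex 3.598 3.558 -3.842
vertex 4.344 4.85 -2.451
vertex 4.325 3.3 -3.461
endloop
endfacet
facet normal 0.535 0.457 -0.711
outer loop
vertex 3.617 5.108 -2.832
vertex 4.344 4.85 -2.451
vertex 3.598 3.558 -3.842
endloop
endfacet
facet normal -0.683 -0.419 0.598
outer loop
vertex 3.09 -3.505 3.685
vertex 3.083 -2.461 4.408
vertex 1.586 -2.711 2.523
endloop
endfacet
facet normal 0.006 -0.822 -0.569
outer loop
vertex 2.877 -1.919 1.392
vertex 3.09 -3.505 3.685
vertex 1.586 -2.711 2.523
endloop
endfacet
facet normal -0.683 -0.419 0.598
outer loop
vertex 1.586 -2.711 2.523
vertex 3.083 -2.461 4.408
vertex 1.579 -1.667 3.246
endloop
endfacet
facet normal -0.730 0.386 -0.564
outer loop
vertex 1.579 -1.667 3.246
vertex 2.877 -1.919 1.392
vertex 1.586 -2.711 2.523
endloop
endfacet
facet normal 0.730 -0.386 0.564
outer loop
vertex 3.09 -3.505 3.685
vertex 4.374 -1.669 3.277
vertex 3.083 -2.461 4.408
endloop
endfacet
facet normal 0.006 -0.822 -0.569
outer loop
vertex 4.381 -2.713 2.554
vertex 3.09 -3.505 3.685
vertex 2.877 -1.919 1.392
endloop
endfacet
facet normal 0.730 -0.386 0.564
outer loop
vertex 4.381 -2.713 2.554
vertex 4.374 -1.669 3.277
vertex 3.09 -3.505 3.685
endloop
endfacet
facet normal -0.006 0.822 0.569
outer loop
vertex 3.083 -2.461 4.408
vertex 4.374 -1.669 3.277
vertex 1.579 -1.667 3.246
endloop
endfacet
facet normal -0.730 0.386 -0.564
outer loop
vertex 2.87 -0.875 2.115
vertex 2.877 -1.919 1.392
vertex 1.579 -1.667 3.246
endloop
endfacet
facet normal -0.006 0.822 0.569
outer loop
vertex 1.579 -1.667 3.246
vertex 4.374 -1.669 3.277
vertex 2.87 -0.875 2.115
endloop
endfacet
facet normal 0.683 0.419 -0.598
outer loop
vertex 2.87 -0.875 2.115
vertex 4.381 -2.713 2.554
vertex 2.877 -1.919 1.392
endloop
endfacet
facet normal 0.683 0.419 -0.598
outer loop
vertex 4.374 -1.669 3.277
vertex 4.381 -2.713 2.554
vertex 2.87 -0.875 2.115
endloop
endfacet
facet normal -0.468 0.629 -0.621
outer loop
vertex 1.697 -2.421 3.768
vertex 0.958 -3.191 3.546
vertex 1.044 -2.396 4.286
endloop
endfacet
facet normal 0.603 0.284 0.746
outer loop
vertex 1.697 -2.421 3.768
vertex 1.044 -2.396 4.286
vertex 1.642 -4.109 4.454
endloop
endfacet
facet normal -0.468 0.629 -0.621
outer loop
vertex 1.044 -2.396 4.286
vertex 0.958 -3.191 3.546
vertex 0.34 -2.836 4.371
endloop
endfacet
facet normal 0.048 0.114 0.992
outer loop
vertex 1.044 -2.396 4.286
vertex 0.34 -2.836 4.371
vertex 1.642 -4.109 4.454
endloop
endfacet
facet normal -0.469 0.628 -0.621
outer loop
vertex 0.34 -2.836 4.371
vertex 0.958 -3.191 3.546
vertex -0.001 -3.485 3.972
endloop
endfacet
facet normal -0.379 -0.332 0.864
outer loop
vertex 0.34 -2.836 4.371
vertex -0.001 -3.485 3.972
vertex 1.642 -4.109 4.454
endloop
endfacet
facet normal -0.468 0.629 -0.621
outer loop
vertex -0.001 -3.485 3.972
vertex 0.958 -3.191 3.546
vertex 0.219 -3.961 3.324
endloop
endfacet
facet normal -0.428 -0.791 0.436
outer loop
vertex -0.001 -3.485 3.972
vertex 0.219 -3.961 3.324
vertex 1.642 -4.109 4.454
endloop
endfacet
facet normal -0.468 0.628 -0.622
outer loop
vertex 0.219 -3.961 3.324
vertex 0.958 -3.191 3.546
vertex 0.873 -3.987 2.806
endloop
endfacet
facet normal -0.072 -0.997 -0.040
outer loop
vertex 0.219 -3.961 3.324
vertex 0.873 -3.987 2.806
vertex 1.642 -4.109 4.454
endloop
endfacet
facet normal -0.467 0.628 -0.622
outer loop
vertex 0.873 -3.987 2.806
vertex 0.958 -3.191 3.546
vertex 1.576 -3.547 2.722
endloop
endfacet
facet normal 0.483 -0.827 -0.287
outer loop
vertex 0.873 -3.987 2.806
vertex 1.576 -3.547 2.722
vertex 1.642 -4.109 4.454
endloop
endfacet
facet normal -0.468 0.628 -0.622
outer loop
vertex 1.576 -3.547 2.722
vertex 0.958 -3.191 3.546
vertex 1.918 -2.898 3.12
endloop
endfacet
facet normal 0.910 -0.382 -0.159
outer loop
vertex 1.576 -3.547 2.722
vertex 1.918 -2.898 3.12
vertex 1.642 -4.109 4.454
endloop
endfacet
facet normal -0.468 0.628 -0.622
outer loop
vertex 1.918 -2.898 3.12
vertex 0.958 -3.191 3.546
vertex 1.697 -2.421 3.768
endloop
endfacet
facet normal 0.960 0.078 0.270
outer loop
vertex 1.918 -2.898 3.12
vertex 1.697 -2.421 3.768
vertex 1.642 -4.109 4.454
endloop
endfacet

endsolid


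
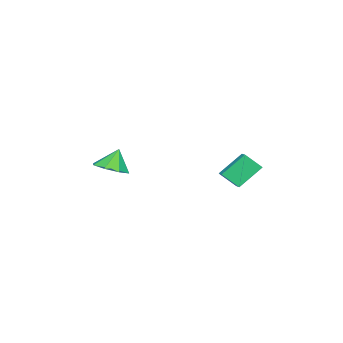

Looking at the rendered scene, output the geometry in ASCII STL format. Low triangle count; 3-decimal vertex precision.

solid 
facet normal 0.346 -0.161 -0.924
outer loop
vertex -0.315 -2.902 -2.368
vertex -1.268 -3.047 -2.699
vertex -0.651 -2.24 -2.609
endloop
endfacet
facet normal 0.483 0.505 0.715
outer loop
vertex -0.315 -2.902 -2.368
vertex -0.651 -2.24 -2.609
vertex -1.732 -2.833 -1.461
endloop
endfacet
facet normal 0.345 -0.160 -0.925
outer loop
vertex -0.651 -2.24 -2.609
vertex -1.268 -3.047 -2.699
vertex -1.349 -2.051 -2.902
endloop
endfacet
facet normal 0.034 0.875 0.484
outer loop
vertex -0.651 -2.24 -2.609
vertex -1.349 -2.051 -2.902
vertex -1.732 -2.833 -1.461
endloop
endfacet
facet normal 0.346 -0.160 -0.925
outer loop
vertex -1.349 -2.051 -2.902
vertex -1.268 -3.047 -2.699
vertex -2.0 -2.445 -3.077
endloop
endfacet
facet normal -0.551 0.786 0.280
outer loop
vertex -1.349 -2.051 -2.902
vertex -2.0 -2.445 -3.077
vertex -1.732 -2.833 -1.461
endloop
endfacet
facet normal 0.346 -0.160 -0.925
outer loop
vertex -2.0 -2.445 -3.077
vertex -1.268 -3.047 -2.699
vertex -2.222 -3.192 -3.031
endloop
endfacet
facet normal -0.930 0.290 0.224
outer loop
vertex -2.0 -2.445 -3.077
vertex -2.222 -3.192 -3.031
vertex -1.732 -2.833 -1.461
endloop
endfacet
facet normal 0.346 -0.160 -0.924
outer loop
vertex -2.222 -3.192 -3.031
vertex -1.268 -3.047 -2.699
vertex -1.885 -3.854 -2.79
endloop
endfacet
facet normal -0.881 -0.321 0.348
outer loop
vertex -2.222 -3.192 -3.031
vertex -1.885 -3.854 -2.79
vertex -1.732 -2.833 -1.461
endloop
endfacet
facet normal 0.346 -0.160 -0.925
outer loop
vertex -1.885 -3.854 -2.79
vertex -1.268 -3.047 -2.699
vertex -1.187 -4.044 -2.496
endloop
endfacet
facet normal -0.432 -0.690 0.580
outer loop
vertex -1.885 -3.854 -2.79
vertex -1.187 -4.044 -2.496
vertex -1.732 -2.833 -1.461
endloop
endfacet
facet normal 0.345 -0.160 -0.925
outer loop
vertex -1.187 -4.044 -2.496
vertex -1.268 -3.047 -2.699
vertex -0.537 -3.649 -2.322
endloop
endfacet
facet normal 0.155 -0.601 0.784
outer loop
vertex -1.187 -4.044 -2.496
vertex -0.537 -3.649 -2.322
vertex -1.732 -2.833 -1.461
endloop
endfacet
facet normal 0.345 -0.160 -0.925
outer loop
vertex -0.537 -3.649 -2.322
vertex -1.268 -3.047 -2.699
vertex -0.315 -2.902 -2.368
endloop
endfacet
facet normal 0.532 -0.106 0.840
outer loop
vertex -0.537 -3.649 -2.322
vertex -0.315 -2.902 -2.368
vertex -1.732 -2.833 -1.461
endloop
endfacet
facet normal -0.785 -0.551 -0.284
outer loop
vertex -3.791 3.075 -1.478
vertex -4.081 3.913 -2.302
vertex -2.802 2.268 -2.645
endloop
endfacet
facet normal 0.239 -0.692 0.681
outer loop
vertex -2.119 2.747 -2.398
vertex -3.791 3.075 -1.478
vertex -2.802 2.268 -2.645
endloop
endfacet
facet normal -0.785 -0.551 -0.284
outer loop
vertex -2.802 2.268 -2.645
vertex -4.081 3.913 -2.302
vertex -3.092 3.105 -3.469
endloop
endfacet
facet normal 0.571 -0.467 -0.675
outer loop
vertex -3.092 3.105 -3.469
vertex -2.119 2.747 -2.398
vertex -2.802 2.268 -2.645
endloop
endfacet
facet normal -0.571 0.466 0.675
outer loop
vertex -3.791 3.075 -1.478
vertex -3.398 4.392 -2.055
vertex -4.081 3.913 -2.302
endloop
endfacet
facet normal 0.239 -0.691 0.682
outer loop
vertex -3.108 3.555 -1.231
vertex -3.791 3.075 -1.478
vertex -2.119 2.747 -2.398
endloop
endfacet
facet normal -0.572 0.466 0.675
outer loop
vertex -3.108 3.555 -1.231
vertex -3.398 4.392 -2.055
vertex -3.791 3.075 -1.478
endloop
endfacet
facet normal -0.239 0.692 -0.681
outer loop
vertex -4.081 3.913 -2.302
vertex -3.398 4.392 -2.055
vertex -3.092 3.105 -3.469
endloop
endfacet
facet normal 0.572 -0.466 -0.675
outer loop
vertex -2.409 3.585 -3.222
vertex -2.119 2.747 -2.398
vertex -3.092 3.105 -3.469
endloop
endfacet
facet normal -0.240 0.692 -0.681
outer loop
vertex -3.092 3.105 -3.469
vertex -3.398 4.392 -2.055
vertex -2.409 3.585 -3.222
endloop
endfacet
facet normal 0.785 0.551 0.284
outer loop
vertex -2.409 3.585 -3.222
vertex -3.108 3.555 -1.231
vertex -2.119 2.747 -2.398
endloop
endfacet
facet normal 0.785 0.551 0.284
outer loop
vertex -3.398 4.392 -2.055
vertex -3.108 3.555 -1.231
vertex -2.409 3.585 -3.222
endloop
endfacet

endsolid


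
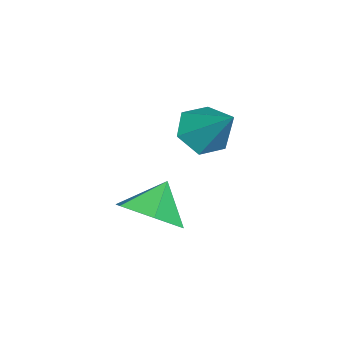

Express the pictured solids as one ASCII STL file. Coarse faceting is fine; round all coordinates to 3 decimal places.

solid 
facet normal 0.681 -0.189 -0.708
outer loop
vertex 1.419 -4.235 0.433
vertex 0.925 -3.639 -0.201
vertex 1.64 -3.261 0.386
endloop
endfacet
facet normal 0.153 0.013 0.988
outer loop
vertex 1.419 -4.235 0.433
vertex 1.64 -3.261 0.386
vertex 0.135 -3.421 0.621
endloop
endfacet
facet normal 0.681 -0.188 -0.708
outer loop
vertex 1.64 -3.261 0.386
vertex 0.925 -3.639 -0.201
vertex 1.146 -2.665 -0.247
endloop
endfacet
facet normal 0.027 0.738 0.674
outer loop
vertex 1.64 -3.261 0.386
vertex 1.146 -2.665 -0.247
vertex 0.135 -3.421 0.621
endloop
endfacet
facet normal 0.680 -0.188 -0.708
outer loop
vertex 1.146 -2.665 -0.247
vertex 0.925 -3.639 -0.201
vertex 0.43 -3.044 -0.834
endloop
endfacet
facet normal -0.533 0.839 0.109
outer loop
vertex 1.146 -2.665 -0.247
vertex 0.43 -3.044 -0.834
vertex 0.135 -3.421 0.621
endloop
endfacet
facet normal 0.680 -0.188 -0.708
outer loop
vertex 0.43 -3.044 -0.834
vertex 0.925 -3.639 -0.201
vertex 0.209 -4.018 -0.788
endloop
endfacet
facet normal -0.967 0.213 -0.141
outer loop
vertex 0.43 -3.044 -0.834
vertex 0.209 -4.018 -0.788
vertex 0.135 -3.421 0.621
endloop
endfacet
facet normal 0.681 -0.189 -0.708
outer loop
vertex 0.209 -4.018 -0.788
vertex 0.925 -3.639 -0.201
vertex 0.703 -4.613 -0.154
endloop
endfacet
facet normal -0.841 -0.513 0.173
outer loop
vertex 0.209 -4.018 -0.788
vertex 0.703 -4.613 -0.154
vertex 0.135 -3.421 0.621
endloop
endfacet
facet normal 0.680 -0.189 -0.708
outer loop
vertex 0.703 -4.613 -0.154
vertex 0.925 -3.639 -0.201
vertex 1.419 -4.235 0.433
endloop
endfacet
facet normal -0.281 -0.614 0.738
outer loop
vertex 0.703 -4.613 -0.154
vertex 1.419 -4.235 0.433
vertex 0.135 -3.421 0.621
endloop
endfacet
facet normal -0.396 -0.587 -0.706
outer loop
vertex -0.026 -3.222 2.266
vertex -0.628 -2.717 2.184
vertex 0.023 -2.629 1.746
endloop
endfacet
facet normal 0.998 -0.057 0.029
outer loop
vertex -0.026 -3.222 2.266
vertex 0.023 -2.629 1.746
vertex 0.028 -1.743 3.356
endloop
endfacet
facet normal -0.396 -0.587 -0.706
outer loop
vertex 0.023 -2.629 1.746
vertex -0.628 -2.717 2.184
vertex -0.579 -2.125 1.664
endloop
endfacet
facet normal 0.624 0.684 -0.378
outer loop
vertex 0.023 -2.629 1.746
vertex -0.579 -2.125 1.664
vertex 0.028 -1.743 3.356
endloop
endfacet
facet normal -0.395 -0.588 -0.706
outer loop
vertex -0.579 -2.125 1.664
vertex -0.628 -2.717 2.184
vertex -1.231 -2.213 2.102
endloop
endfacet
facet normal -0.223 0.965 -0.138
outer loop
vertex -0.579 -2.125 1.664
vertex -1.231 -2.213 2.102
vertex 0.028 -1.743 3.356
endloop
endfacet
facet normal -0.395 -0.587 -0.707
outer loop
vertex -1.231 -2.213 2.102
vertex -0.628 -2.717 2.184
vertex -1.28 -2.806 2.622
endloop
endfacet
facet normal -0.696 0.505 0.510
outer loop
vertex -1.231 -2.213 2.102
vertex -1.28 -2.806 2.622
vertex 0.028 -1.743 3.356
endloop
endfacet
facet normal -0.395 -0.587 -0.707
outer loop
vertex -1.28 -2.806 2.622
vertex -0.628 -2.717 2.184
vertex -0.677 -3.31 2.704
endloop
endfacet
facet normal -0.322 -0.236 0.917
outer loop
vertex -1.28 -2.806 2.622
vertex -0.677 -3.31 2.704
vertex 0.028 -1.743 3.356
endloop
endfacet
facet normal -0.396 -0.587 -0.706
outer loop
vertex -0.677 -3.31 2.704
vertex -0.628 -2.717 2.184
vertex -0.026 -3.222 2.266
endloop
endfacet
facet normal 0.525 -0.517 0.676
outer loop
vertex -0.677 -3.31 2.704
vertex -0.026 -3.222 2.266
vertex 0.028 -1.743 3.356
endloop
endfacet

endsolid


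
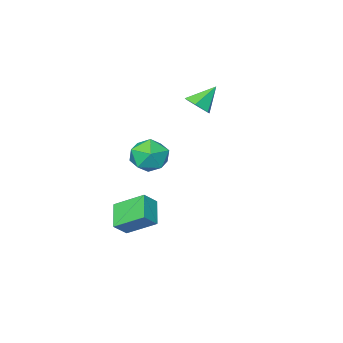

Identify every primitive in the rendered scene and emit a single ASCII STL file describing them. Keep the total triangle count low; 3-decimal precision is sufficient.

solid 
facet normal -0.488 -0.700 0.521
outer loop
vertex 0.476 -0.597 -1.246
vertex -0.253 -0.588 -1.917
vertex 1.32 -1.882 -2.182
endloop
endfacet
facet normal 0.736 -0.010 0.677
outer loop
vertex 2.053 -0.832 -2.963
vertex 0.476 -0.597 -1.246
vertex 1.32 -1.882 -2.182
endloop
endfacet
facet normal -0.488 -0.700 0.521
outer loop
vertex 1.32 -1.882 -2.182
vertex -0.253 -0.588 -1.917
vertex 0.592 -1.873 -2.852
endloop
endfacet
facet normal 0.469 -0.714 -0.520
outer loop
vertex 0.592 -1.873 -2.852
vertex 2.053 -0.832 -2.963
vertex 1.32 -1.882 -2.182
endloop
endfacet
facet normal -0.469 0.714 0.519
outer loop
vertex 0.476 -0.597 -1.246
vertex 0.48 0.462 -2.698
vertex -0.253 -0.588 -1.917
endloop
endfacet
facet normal 0.736 -0.009 0.677
outer loop
vertex 1.208 0.453 -2.028
vertex 0.476 -0.597 -1.246
vertex 2.053 -0.832 -2.963
endloop
endfacet
facet normal -0.469 0.714 0.520
outer loop
vertex 1.208 0.453 -2.028
vertex 0.48 0.462 -2.698
vertex 0.476 -0.597 -1.246
endloop
endfacet
facet normal -0.735 0.009 -0.678
outer loop
vertex -0.253 -0.588 -1.917
vertex 0.48 0.462 -2.698
vertex 0.592 -1.873 -2.852
endloop
endfacet
facet normal 0.469 -0.714 -0.519
outer loop
vertex 1.324 -0.823 -3.634
vertex 2.053 -0.832 -2.963
vertex 0.592 -1.873 -2.852
endloop
endfacet
facet normal -0.736 0.009 -0.677
outer loop
vertex 0.592 -1.873 -2.852
vertex 0.48 0.462 -2.698
vertex 1.324 -0.823 -3.634
endloop
endfacet
facet normal 0.488 0.700 -0.521
outer loop
vertex 1.324 -0.823 -3.634
vertex 1.208 0.453 -2.028
vertex 2.053 -0.832 -2.963
endloop
endfacet
facet normal 0.488 0.700 -0.521
outer loop
vertex 0.48 0.462 -2.698
vertex 1.208 0.453 -2.028
vertex 1.324 -0.823 -3.634
endloop
endfacet
facet normal 0.693 -0.085 -0.716
outer loop
vertex -2.924 -1.233 3.48
vertex -3.397 -1.723 3.08
vertex -3.435 -0.944 2.951
endloop
endfacet
facet normal -0.001 0.877 0.480
outer loop
vertex -2.924 -1.233 3.48
vertex -3.435 -0.944 2.951
vertex -4.423 -1.597 4.14
endloop
endfacet
facet normal 0.693 -0.085 -0.716
outer loop
vertex -3.435 -0.944 2.951
vertex -3.397 -1.723 3.08
vertex -3.908 -1.434 2.551
endloop
endfacet
facet normal -0.655 0.743 -0.136
outer loop
vertex -3.435 -0.944 2.951
vertex -3.908 -1.434 2.551
vertex -4.423 -1.597 4.14
endloop
endfacet
facet normal 0.693 -0.086 -0.716
outer loop
vertex -3.908 -1.434 2.551
vertex -3.397 -1.723 3.08
vertex -3.871 -2.213 2.68
endloop
endfacet
facet normal -0.944 -0.097 -0.316
outer loop
vertex -3.908 -1.434 2.551
vertex -3.871 -2.213 2.68
vertex -4.423 -1.597 4.14
endloop
endfacet
facet normal 0.693 -0.086 -0.716
outer loop
vertex -3.871 -2.213 2.68
vertex -3.397 -1.723 3.08
vertex -3.36 -2.502 3.209
endloop
endfacet
facet normal -0.580 -0.805 0.120
outer loop
vertex -3.871 -2.213 2.68
vertex -3.36 -2.502 3.209
vertex -4.423 -1.597 4.14
endloop
endfacet
facet normal 0.693 -0.086 -0.716
outer loop
vertex -3.36 -2.502 3.209
vertex -3.397 -1.723 3.08
vertex -2.886 -2.012 3.609
endloop
endfacet
facet normal 0.073 -0.672 0.737
outer loop
vertex -3.36 -2.502 3.209
vertex -2.886 -2.012 3.609
vertex -4.423 -1.597 4.14
endloop
endfacet
facet normal 0.693 -0.085 -0.716
outer loop
vertex -2.886 -2.012 3.609
vertex -3.397 -1.723 3.08
vertex -2.924 -1.233 3.48
endloop
endfacet
facet normal 0.362 0.169 0.916
outer loop
vertex -2.886 -2.012 3.609
vertex -2.924 -1.233 3.48
vertex -4.423 -1.597 4.14
endloop
endfacet
facet normal -0.658 0.129 0.742
outer loop
vertex 0.724 1.738 2.686
vertex 0.459 0.722 2.627
vertex 1.238 1.026 3.265
endloop
endfacet
facet normal -0.109 0.579 0.808
outer loop
vertex 0.724 1.738 2.686
vertex 1.238 1.026 3.265
vertex 1.769 1.796 2.785
endloop
endfacet
facet normal -0.074 0.974 0.215
outer loop
vertex 0.724 1.738 2.686
vertex 1.769 1.796 2.785
vertex 1.319 1.968 1.85
endloop
endfacet
facet normal -0.603 0.767 -0.218
outer loop
vertex 0.724 1.738 2.686
vertex 1.319 1.968 1.85
vertex 0.509 1.303 1.753
endloop
endfacet
facet normal -0.964 0.245 0.108
outer loop
vertex 0.724 1.738 2.686
vertex 0.509 1.303 1.753
vertex 0.459 0.722 2.627
endloop
endfacet
facet normal 0.489 0.193 0.851
outer loop
vertex 1.769 1.796 2.785
vertex 1.238 1.026 3.265
vertex 2.151 0.817 2.787
endloop
endfacet
facet normal -0.400 -0.536 0.743
outer loop
vertex 1.238 1.026 3.265
vertex 0.459 0.722 2.627
vertex 1.341 0.152 2.69
endloop
endfacet
facet normal -0.893 -0.349 -0.283
outer loop
vertex 0.459 0.722 2.627
vertex 0.509 1.303 1.753
vertex 0.891 0.324 1.755
endloop
endfacet
facet normal -0.311 0.497 -0.810
outer loop
vertex 0.509 1.303 1.753
vertex 1.319 1.968 1.85
vertex 1.422 1.094 1.275
endloop
endfacet
facet normal 0.545 0.831 -0.109
outer loop
vertex 1.319 1.968 1.85
vertex 1.769 1.796 2.785
vertex 2.201 1.398 1.913
endloop
endfacet
facet normal 0.603 -0.767 0.218
outer loop
vertex 1.936 0.382 1.854
vertex 2.151 0.817 2.787
vertex 1.341 0.152 2.69
endloop
endfacet
facet normal 0.074 -0.974 -0.215
outer loop
vertex 1.936 0.382 1.854
vertex 1.341 0.152 2.69
vertex 0.891 0.324 1.755
endloop
endfacet
facet normal 0.109 -0.579 -0.808
outer loop
vertex 1.936 0.382 1.854
vertex 0.891 0.324 1.755
vertex 1.422 1.094 1.275
endloop
endfacet
facet normal 0.658 -0.129 -0.742
outer loop
vertex 1.936 0.382 1.854
vertex 1.422 1.094 1.275
vertex 2.201 1.398 1.913
endloop
endfacet
facet normal 0.964 -0.245 -0.108
outer loop
vertex 1.936 0.382 1.854
vertex 2.201 1.398 1.913
vertex 2.151 0.817 2.787
endloop
endfacet
facet normal 0.311 -0.497 0.810
outer loop
vertex 1.341 0.152 2.69
vertex 2.151 0.817 2.787
vertex 1.238 1.026 3.265
endloop
endfacet
facet normal -0.545 -0.831 0.109
outer loop
vertex 0.891 0.324 1.755
vertex 1.341 0.152 2.69
vertex 0.459 0.722 2.627
endloop
endfacet
facet normal -0.489 -0.193 -0.851
outer loop
vertex 1.422 1.094 1.275
vertex 0.891 0.324 1.755
vertex 0.509 1.303 1.753
endloop
endfacet
facet normal 0.400 0.536 -0.743
outer loop
vertex 2.201 1.398 1.913
vertex 1.422 1.094 1.275
vertex 1.319 1.968 1.85
endloop
endfacet
facet normal 0.893 0.349 0.283
outer loop
vertex 2.151 0.817 2.787
vertex 2.201 1.398 1.913
vertex 1.769 1.796 2.785
endloop
endfacet

endsolid


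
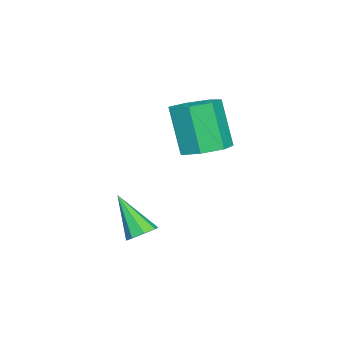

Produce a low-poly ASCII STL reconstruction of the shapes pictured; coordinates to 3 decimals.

solid 
facet normal 0.237 0.577 -0.782
outer loop
vertex 1.401 -0.48 -1.979
vertex 1.014 -0.042 -1.773
vertex 1.614 -0.173 -1.688
endloop
endfacet
facet normal 0.757 -0.642 0.124
outer loop
vertex 1.401 -0.48 -1.979
vertex 1.614 -0.173 -1.688
vertex 0.566 -1.138 -0.287
endloop
endfacet
facet normal 0.237 0.576 -0.782
outer loop
vertex 1.614 -0.173 -1.688
vertex 1.014 -0.042 -1.773
vertex 1.476 0.212 -1.446
endloop
endfacet
facet normal 0.820 -0.064 0.569
outer loop
vertex 1.614 -0.173 -1.688
vertex 1.476 0.212 -1.446
vertex 0.566 -1.138 -0.287
endloop
endfacet
facet normal 0.236 0.577 -0.782
outer loop
vertex 1.476 0.212 -1.446
vertex 1.014 -0.042 -1.773
vertex 1.068 0.447 -1.396
endloop
endfacet
facet normal 0.362 0.455 0.814
outer loop
vertex 1.476 0.212 -1.446
vertex 1.068 0.447 -1.396
vertex 0.566 -1.138 -0.287
endloop
endfacet
facet normal 0.237 0.577 -0.782
outer loop
vertex 1.068 0.447 -1.396
vertex 1.014 -0.042 -1.773
vertex 0.628 0.397 -1.566
endloop
endfacet
facet normal -0.345 0.609 0.714
outer loop
vertex 1.068 0.447 -1.396
vertex 0.628 0.397 -1.566
vertex 0.566 -1.138 -0.287
endloop
endfacet
facet normal 0.235 0.576 -0.783
outer loop
vertex 0.628 0.397 -1.566
vertex 1.014 -0.042 -1.773
vertex 0.414 0.089 -1.857
endloop
endfacet
facet normal -0.892 0.310 0.328
outer loop
vertex 0.628 0.397 -1.566
vertex 0.414 0.089 -1.857
vertex 0.566 -1.138 -0.287
endloop
endfacet
facet normal 0.236 0.577 -0.782
outer loop
vertex 0.414 0.089 -1.857
vertex 1.014 -0.042 -1.773
vertex 0.552 -0.295 -2.099
endloop
endfacet
facet normal -0.956 -0.269 -0.118
outer loop
vertex 0.414 0.089 -1.857
vertex 0.552 -0.295 -2.099
vertex 0.566 -1.138 -0.287
endloop
endfacet
facet normal 0.236 0.577 -0.782
outer loop
vertex 0.552 -0.295 -2.099
vertex 1.014 -0.042 -1.773
vertex 0.961 -0.531 -2.15
endloop
endfacet
facet normal -0.499 -0.787 -0.362
outer loop
vertex 0.552 -0.295 -2.099
vertex 0.961 -0.531 -2.15
vertex 0.566 -1.138 -0.287
endloop
endfacet
facet normal 0.237 0.577 -0.782
outer loop
vertex 0.961 -0.531 -2.15
vertex 1.014 -0.042 -1.773
vertex 1.401 -0.48 -1.979
endloop
endfacet
facet normal 0.211 -0.942 -0.262
outer loop
vertex 0.961 -0.531 -2.15
vertex 1.401 -0.48 -1.979
vertex 0.566 -1.138 -0.287
endloop
endfacet
facet normal 0.207 0.289 -0.934
outer loop
vertex -2.075 0.202 0.736
vertex -2.856 0.842 0.761
vertex -1.896 1.01 1.026
endloop
endfacet
facet normal 0.957 -0.259 0.132
outer loop
vertex -2.075 0.202 0.736
vertex -1.896 1.01 1.026
vertex -2.523 -0.422 2.755
endloop
endfacet
facet normal 0.957 -0.259 0.132
outer loop
vertex -2.523 -0.422 2.755
vertex -1.896 1.01 1.026
vertex -2.344 0.386 3.045
endloop
endfacet
facet normal -0.208 -0.289 0.934
outer loop
vertex -2.523 -0.422 2.755
vertex -2.344 0.386 3.045
vertex -3.304 0.218 2.779
endloop
endfacet
facet normal 0.207 0.289 -0.935
outer loop
vertex -1.896 1.01 1.026
vertex -2.856 0.842 0.761
vertex -2.44 1.691 1.116
endloop
endfacet
facet normal 0.756 0.559 0.341
outer loop
vertex -1.896 1.01 1.026
vertex -2.44 1.691 1.116
vertex -2.344 0.386 3.045
endloop
endfacet
facet normal 0.756 0.559 0.341
outer loop
vertex -2.344 0.386 3.045
vertex -2.44 1.691 1.116
vertex -2.888 1.067 3.134
endloop
endfacet
facet normal -0.208 -0.289 0.934
outer loop
vertex -2.344 0.386 3.045
vertex -2.888 1.067 3.134
vertex -3.304 0.218 2.779
endloop
endfacet
facet normal 0.208 0.289 -0.934
outer loop
vertex -2.44 1.691 1.116
vertex -2.856 0.842 0.761
vertex -3.297 1.733 0.938
endloop
endfacet
facet normal -0.014 0.956 0.293
outer loop
vertex -2.44 1.691 1.116
vertex -3.297 1.733 0.938
vertex -2.888 1.067 3.134
endloop
endfacet
facet normal -0.014 0.956 0.293
outer loop
vertex -2.888 1.067 3.134
vertex -3.297 1.733 0.938
vertex -3.746 1.109 2.957
endloop
endfacet
facet normal -0.207 -0.289 0.935
outer loop
vertex -2.888 1.067 3.134
vertex -3.746 1.109 2.957
vertex -3.304 0.218 2.779
endloop
endfacet
facet normal 0.208 0.289 -0.935
outer loop
vertex -3.297 1.733 0.938
vertex -2.856 0.842 0.761
vertex -3.822 1.104 0.627
endloop
endfacet
facet normal -0.773 0.634 0.024
outer loop
vertex -3.297 1.733 0.938
vertex -3.822 1.104 0.627
vertex -3.746 1.109 2.957
endloop
endfacet
facet normal -0.774 0.633 0.024
outer loop
vertex -3.746 1.109 2.957
vertex -3.822 1.104 0.627
vertex -4.27 0.48 2.646
endloop
endfacet
facet normal -0.207 -0.289 0.935
outer loop
vertex -3.746 1.109 2.957
vertex -4.27 0.48 2.646
vertex -3.304 0.218 2.779
endloop
endfacet
facet normal 0.208 0.288 -0.935
outer loop
vertex -3.822 1.104 0.627
vertex -2.856 0.842 0.761
vertex -3.619 0.277 0.417
endloop
endfacet
facet normal -0.950 -0.167 -0.262
outer loop
vertex -3.822 1.104 0.627
vertex -3.619 0.277 0.417
vertex -4.27 0.48 2.646
endloop
endfacet
facet normal -0.951 -0.165 -0.263
outer loop
vertex -4.27 0.48 2.646
vertex -3.619 0.277 0.417
vertex -4.068 -0.347 2.435
endloop
endfacet
facet normal -0.207 -0.289 0.935
outer loop
vertex -4.27 0.48 2.646
vertex -4.068 -0.347 2.435
vertex -3.304 0.218 2.779
endloop
endfacet
facet normal 0.207 0.289 -0.935
outer loop
vertex -3.619 0.277 0.417
vertex -2.856 0.842 0.761
vertex -2.842 -0.124 0.465
endloop
endfacet
facet normal -0.412 -0.841 -0.352
outer loop
vertex -3.619 0.277 0.417
vertex -2.842 -0.124 0.465
vertex -4.068 -0.347 2.435
endloop
endfacet
facet normal -0.411 -0.841 -0.351
outer loop
vertex -4.068 -0.347 2.435
vertex -2.842 -0.124 0.465
vertex -3.29 -0.748 2.484
endloop
endfacet
facet normal -0.208 -0.288 0.935
outer loop
vertex -4.068 -0.347 2.435
vertex -3.29 -0.748 2.484
vertex -3.304 0.218 2.779
endloop
endfacet
facet normal 0.207 0.289 -0.935
outer loop
vertex -2.842 -0.124 0.465
vertex -2.856 0.842 0.761
vertex -2.075 0.202 0.736
endloop
endfacet
facet normal 0.437 -0.882 -0.176
outer loop
vertex -2.842 -0.124 0.465
vertex -2.075 0.202 0.736
vertex -3.29 -0.748 2.484
endloop
endfacet
facet normal 0.437 -0.882 -0.176
outer loop
vertex -3.29 -0.748 2.484
vertex -2.075 0.202 0.736
vertex -2.523 -0.422 2.755
endloop
endfacet
facet normal -0.208 -0.288 0.935
outer loop
vertex -3.29 -0.748 2.484
vertex -2.523 -0.422 2.755
vertex -3.304 0.218 2.779
endloop
endfacet

endsolid


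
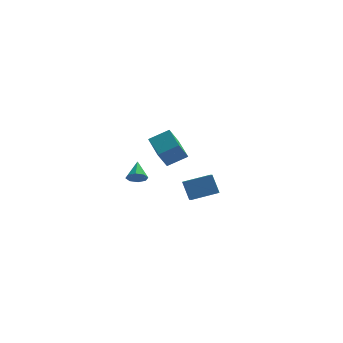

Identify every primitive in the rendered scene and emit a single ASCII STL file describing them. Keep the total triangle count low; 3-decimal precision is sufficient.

solid 
facet normal -0.930 -0.297 -0.216
outer loop
vertex 1.864 -4.075 -0.769
vertex 1.717 -3.281 -1.229
vertex 2.285 -4.617 -1.837
endloop
endfacet
facet normal 0.158 -0.854 0.496
outer loop
vertex 3.783 -4.139 -1.491
vertex 1.864 -4.075 -0.769
vertex 2.285 -4.617 -1.837
endloop
endfacet
facet normal -0.930 -0.297 -0.216
outer loop
vertex 2.285 -4.617 -1.837
vertex 1.717 -3.281 -1.229
vertex 2.138 -3.823 -2.298
endloop
endfacet
facet normal 0.331 -0.427 -0.841
outer loop
vertex 2.138 -3.823 -2.298
vertex 3.783 -4.139 -1.491
vertex 2.285 -4.617 -1.837
endloop
endfacet
facet normal -0.331 0.427 0.842
outer loop
vertex 1.864 -4.075 -0.769
vertex 3.215 -2.803 -0.883
vertex 1.717 -3.281 -1.229
endloop
endfacet
facet normal 0.158 -0.854 0.495
outer loop
vertex 3.362 -3.597 -0.422
vertex 1.864 -4.075 -0.769
vertex 3.783 -4.139 -1.491
endloop
endfacet
facet normal -0.331 0.427 0.841
outer loop
vertex 3.362 -3.597 -0.422
vertex 3.215 -2.803 -0.883
vertex 1.864 -4.075 -0.769
endloop
endfacet
facet normal -0.158 0.854 -0.495
outer loop
vertex 1.717 -3.281 -1.229
vertex 3.215 -2.803 -0.883
vertex 2.138 -3.823 -2.298
endloop
endfacet
facet normal 0.331 -0.426 -0.842
outer loop
vertex 3.636 -3.345 -1.951
vertex 3.783 -4.139 -1.491
vertex 2.138 -3.823 -2.298
endloop
endfacet
facet normal -0.158 0.854 -0.496
outer loop
vertex 2.138 -3.823 -2.298
vertex 3.215 -2.803 -0.883
vertex 3.636 -3.345 -1.951
endloop
endfacet
facet normal 0.930 0.297 0.216
outer loop
vertex 3.636 -3.345 -1.951
vertex 3.362 -3.597 -0.422
vertex 3.783 -4.139 -1.491
endloop
endfacet
facet normal 0.930 0.297 0.216
outer loop
vertex 3.215 -2.803 -0.883
vertex 3.362 -3.597 -0.422
vertex 3.636 -3.345 -1.951
endloop
endfacet
facet normal -0.342 -0.402 0.849
outer loop
vertex 1.134 2.716 -1.672
vertex 0.462 4.244 -1.219
vertex -0.073 2.377 -2.318
endloop
endfacet
facet normal 0.388 -0.883 -0.262
outer loop
vertex 0.418 2.956 -3.541
vertex 1.134 2.716 -1.672
vertex -0.073 2.377 -2.318
endloop
endfacet
facet normal -0.341 -0.402 0.850
outer loop
vertex -0.073 2.377 -2.318
vertex 0.462 4.244 -1.219
vertex -0.745 3.905 -1.864
endloop
endfacet
facet normal -0.856 -0.241 -0.458
outer loop
vertex -0.745 3.905 -1.864
vertex 0.418 2.956 -3.541
vertex -0.073 2.377 -2.318
endloop
endfacet
facet normal 0.856 0.241 0.458
outer loop
vertex 1.134 2.716 -1.672
vertex 0.953 4.823 -2.442
vertex 0.462 4.244 -1.219
endloop
endfacet
facet normal 0.388 -0.883 -0.262
outer loop
vertex 1.625 3.295 -2.896
vertex 1.134 2.716 -1.672
vertex 0.418 2.956 -3.541
endloop
endfacet
facet normal 0.856 0.241 0.457
outer loop
vertex 1.625 3.295 -2.896
vertex 0.953 4.823 -2.442
vertex 1.134 2.716 -1.672
endloop
endfacet
facet normal -0.388 0.883 0.262
outer loop
vertex 0.462 4.244 -1.219
vertex 0.953 4.823 -2.442
vertex -0.745 3.905 -1.864
endloop
endfacet
facet normal -0.856 -0.241 -0.457
outer loop
vertex -0.254 4.484 -3.088
vertex 0.418 2.956 -3.541
vertex -0.745 3.905 -1.864
endloop
endfacet
facet normal -0.388 0.883 0.262
outer loop
vertex -0.745 3.905 -1.864
vertex 0.953 4.823 -2.442
vertex -0.254 4.484 -3.088
endloop
endfacet
facet normal 0.341 0.402 -0.850
outer loop
vertex -0.254 4.484 -3.088
vertex 1.625 3.295 -2.896
vertex 0.418 2.956 -3.541
endloop
endfacet
facet normal 0.342 0.403 -0.849
outer loop
vertex 0.953 4.823 -2.442
vertex 1.625 3.295 -2.896
vertex -0.254 4.484 -3.088
endloop
endfacet
facet normal 0.044 -0.844 -0.535
outer loop
vertex -0.394 -1.908 -2.006
vertex -0.863 -2.15 -1.663
vertex -0.827 -1.812 -2.193
endloop
endfacet
facet normal 0.377 0.803 -0.462
outer loop
vertex -0.394 -1.908 -2.006
vertex -0.827 -1.812 -2.193
vertex -0.917 -1.07 -0.977
endloop
endfacet
facet normal 0.041 -0.844 -0.535
outer loop
vertex -0.827 -1.812 -2.193
vertex -0.863 -2.15 -1.663
vertex -1.282 -1.913 -2.069
endloop
endfacet
facet normal -0.317 0.799 -0.511
outer loop
vertex -0.827 -1.812 -2.193
vertex -1.282 -1.913 -2.069
vertex -0.917 -1.07 -0.977
endloop
endfacet
facet normal 0.041 -0.844 -0.535
outer loop
vertex -1.282 -1.913 -2.069
vertex -0.863 -2.15 -1.663
vertex -1.492 -2.153 -1.707
endloop
endfacet
facet normal -0.836 0.533 -0.132
outer loop
vertex -1.282 -1.913 -2.069
vertex -1.492 -2.153 -1.707
vertex -0.917 -1.07 -0.977
endloop
endfacet
facet normal 0.041 -0.844 -0.535
outer loop
vertex -1.492 -2.153 -1.707
vertex -0.863 -2.15 -1.663
vertex -1.333 -2.391 -1.319
endloop
endfacet
facet normal -0.876 0.158 0.456
outer loop
vertex -1.492 -2.153 -1.707
vertex -1.333 -2.391 -1.319
vertex -0.917 -1.07 -0.977
endloop
endfacet
facet normal 0.042 -0.844 -0.535
outer loop
vertex -1.333 -2.391 -1.319
vertex -0.863 -2.15 -1.663
vertex -0.899 -2.488 -1.132
endloop
endfacet
facet normal -0.413 -0.104 0.905
outer loop
vertex -1.333 -2.391 -1.319
vertex -0.899 -2.488 -1.132
vertex -0.917 -1.07 -0.977
endloop
endfacet
facet normal 0.042 -0.844 -0.534
outer loop
vertex -0.899 -2.488 -1.132
vertex -0.863 -2.15 -1.663
vertex -0.444 -2.387 -1.256
endloop
endfacet
facet normal 0.282 -0.101 0.954
outer loop
vertex -0.899 -2.488 -1.132
vertex -0.444 -2.387 -1.256
vertex -0.917 -1.07 -0.977
endloop
endfacet
facet normal 0.042 -0.844 -0.535
outer loop
vertex -0.444 -2.387 -1.256
vertex -0.863 -2.15 -1.663
vertex -0.235 -2.147 -1.618
endloop
endfacet
facet normal 0.802 0.167 0.574
outer loop
vertex -0.444 -2.387 -1.256
vertex -0.235 -2.147 -1.618
vertex -0.917 -1.07 -0.977
endloop
endfacet
facet normal 0.042 -0.843 -0.537
outer loop
vertex -0.235 -2.147 -1.618
vertex -0.863 -2.15 -1.663
vertex -0.394 -1.908 -2.006
endloop
endfacet
facet normal 0.842 0.540 -0.012
outer loop
vertex -0.235 -2.147 -1.618
vertex -0.394 -1.908 -2.006
vertex -0.917 -1.07 -0.977
endloop
endfacet

endsolid
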